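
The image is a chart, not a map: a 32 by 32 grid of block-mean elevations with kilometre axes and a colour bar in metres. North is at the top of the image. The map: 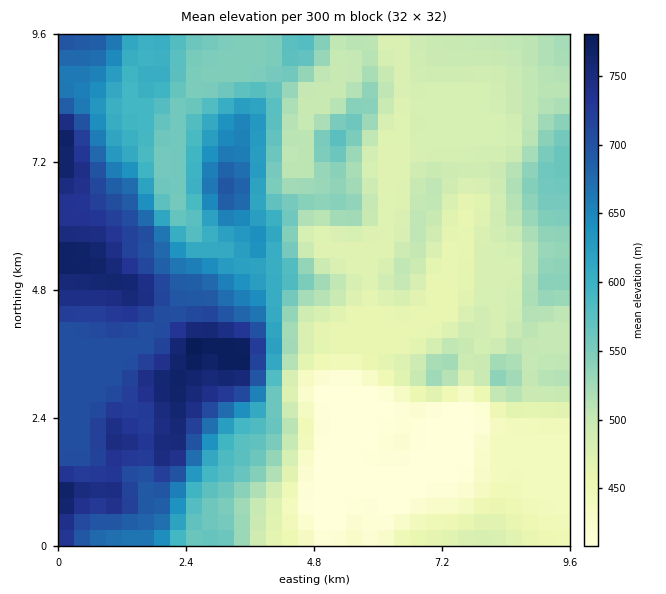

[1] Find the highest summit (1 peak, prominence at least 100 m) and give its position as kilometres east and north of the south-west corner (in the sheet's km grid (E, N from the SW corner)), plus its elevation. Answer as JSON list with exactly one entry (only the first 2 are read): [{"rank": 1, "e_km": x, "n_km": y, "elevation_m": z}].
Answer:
[{"rank": 1, "e_km": 2.54, "n_km": 3.71, "elevation_m": 784}]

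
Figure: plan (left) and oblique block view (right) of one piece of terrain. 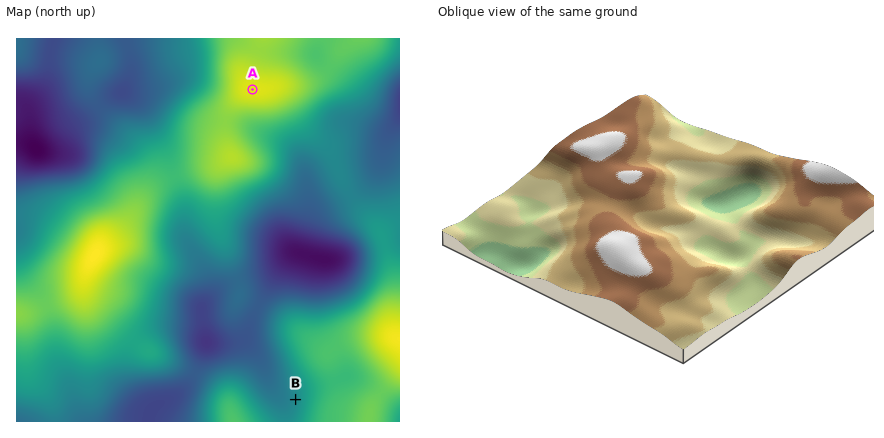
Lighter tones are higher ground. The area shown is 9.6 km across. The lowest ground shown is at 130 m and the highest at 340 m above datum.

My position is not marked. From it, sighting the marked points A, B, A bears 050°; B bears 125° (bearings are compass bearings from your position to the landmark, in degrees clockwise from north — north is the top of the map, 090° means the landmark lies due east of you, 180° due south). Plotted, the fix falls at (71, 242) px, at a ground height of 300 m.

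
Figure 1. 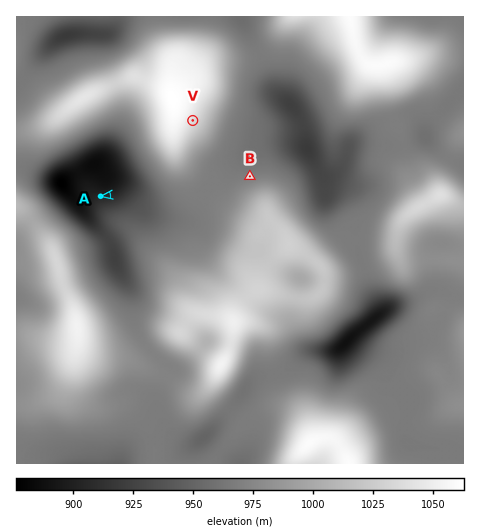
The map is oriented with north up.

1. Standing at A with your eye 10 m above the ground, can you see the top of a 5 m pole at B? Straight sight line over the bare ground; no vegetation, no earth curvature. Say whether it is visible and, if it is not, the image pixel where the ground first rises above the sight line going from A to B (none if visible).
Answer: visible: false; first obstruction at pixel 139 191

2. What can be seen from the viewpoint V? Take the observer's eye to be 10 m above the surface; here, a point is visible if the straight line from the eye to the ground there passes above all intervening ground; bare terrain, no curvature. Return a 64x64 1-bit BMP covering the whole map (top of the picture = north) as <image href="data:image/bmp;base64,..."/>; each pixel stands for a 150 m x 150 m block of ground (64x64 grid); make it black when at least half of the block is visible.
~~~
<image width="64" height="64" href="data:image/bmp;base64,Qk0+AgAAAAAAAD4AAAAoAAAAQAAAAEAAAAABAAEAAAAAAAACAAATCwAAEwsAAAIAAAAAAAAA////AAAAAAAAAAAAAAEAAAAAAAABA4AAAAAAAAGDwAAAAAAAAePAAAAAgAAB/+AAAAGAAAH/wAAAAcAAAP/AAAAPwAAAJwAAAAfAAAAAAAAAA8AAAAAAAQAAAAAAAAADAAAAAAAAAAMAAAAAAAAABwAAAAAAAAAPAB/gDAAAAB8AP8AMAAAAPwA/wAAAAAA/AH/AAAAAAH8Af8AAAAAA/wB/7wAAAAH/AP//A8AAAf8A//9/wAAB+AD////AAADgAf///4DAAAAB////wwAAAAH/H//8AAAAA4Af//gAPgADAB//+AB+AAAAP//4EP4AAAA///g//AAAAH///j/8AAAAf/////wAAAA//////gAAAB/////+AAAAD/////4AAAAH//8P/wAAAAf//A//wAAAA//8B//wAAAD//8P//gAAAH//w//+AAAAP//H//4AAAA//+///gAAAD/////+QAAAP//////AAAB//////8AAAH//////wAAAf///f8fAAAB/////x8AAAH//////wAAAf/7////AAAA//P///8AAAD/5//cPwAAAHnv//wBAAAAcP///AAAAAAAf//4AAAAAAB///gAAAAAAD//+AAAAAAAP//AAAAAAAAf/4AAAAAAAB//gAAAAAAAH/8AAAAAAAAP/wAAAAAAAA//AAAAAAAAD/8AAA=="/>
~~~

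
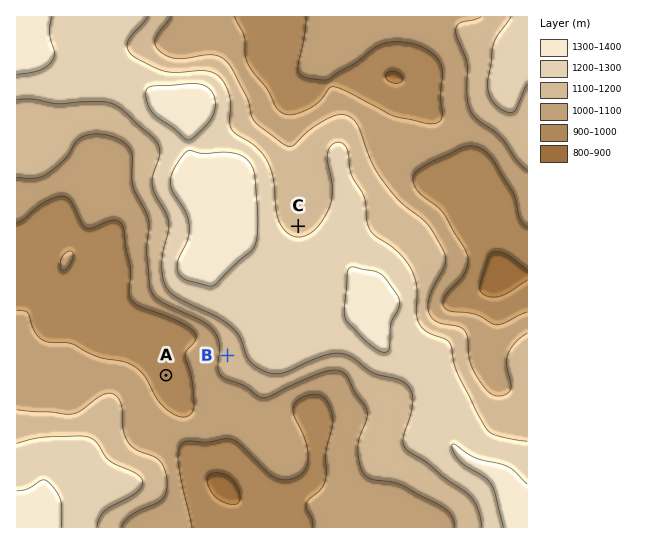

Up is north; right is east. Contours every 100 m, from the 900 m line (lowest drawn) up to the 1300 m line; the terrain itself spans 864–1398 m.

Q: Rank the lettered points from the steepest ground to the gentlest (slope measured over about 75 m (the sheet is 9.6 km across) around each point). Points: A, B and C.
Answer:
B C A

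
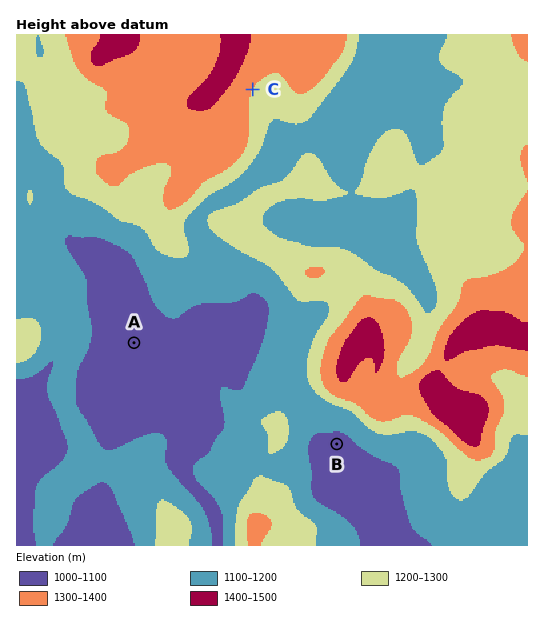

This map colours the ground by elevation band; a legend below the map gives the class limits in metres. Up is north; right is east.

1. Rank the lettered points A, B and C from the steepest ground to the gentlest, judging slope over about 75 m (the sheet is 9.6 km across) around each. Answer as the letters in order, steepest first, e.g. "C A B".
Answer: C B A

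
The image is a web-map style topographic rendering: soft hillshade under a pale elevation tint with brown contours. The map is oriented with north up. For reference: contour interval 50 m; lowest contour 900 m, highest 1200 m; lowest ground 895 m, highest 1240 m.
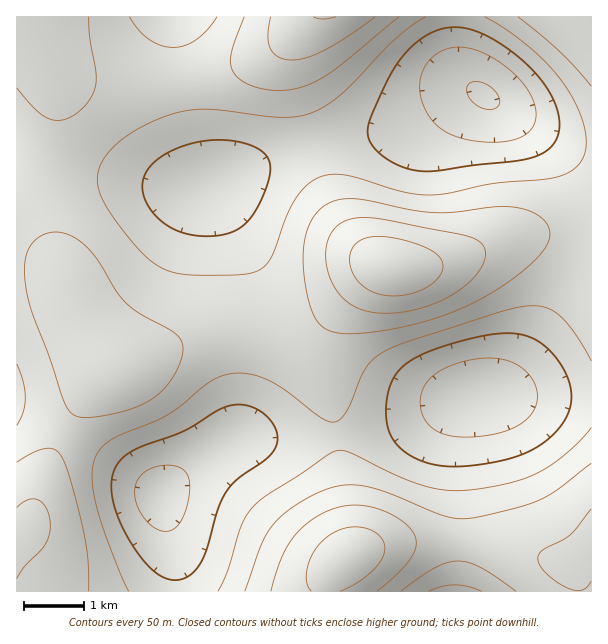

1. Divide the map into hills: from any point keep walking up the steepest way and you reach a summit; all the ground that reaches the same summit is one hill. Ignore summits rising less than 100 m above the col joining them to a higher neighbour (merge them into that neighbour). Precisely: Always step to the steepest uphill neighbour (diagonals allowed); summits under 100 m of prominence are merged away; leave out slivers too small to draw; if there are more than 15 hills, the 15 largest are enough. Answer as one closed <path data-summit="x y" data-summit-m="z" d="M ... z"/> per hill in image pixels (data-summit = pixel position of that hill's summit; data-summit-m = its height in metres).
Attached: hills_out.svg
<path data-summit="392 267" data-summit-m="1240" d="M591 16l-136 0-1 26 4 26 8 13 11 11-18 4-34 22-18 9-23 6-30 3-42 9-40 13-62 28-4 0-6-9-19-69-6-37-1-55-158 1 1 575 157 0 0-43-14-54 23-21 51-35 26-1 22 2 24 0 51-6 57-14 42-20 17-4 119 0z"/><path data-summit="348 557" data-summit-m="1229" d="M519 396l-54 1-51 23-66 16-42 4-66-2-15 6-42 30-23 21 14 54 1 42 416 1 1-194z"/><path data-summit="324 17" data-summit-m="1203" d="M453 16l-277 0-2 32 2 35 12 57 14 40 4 6 4 0 62-28 40-13 33-7 53-8 16-6 45-28 18-4-11-11-8-13-4-26z"/>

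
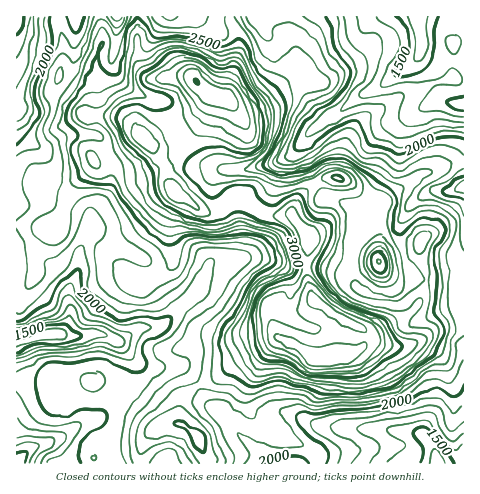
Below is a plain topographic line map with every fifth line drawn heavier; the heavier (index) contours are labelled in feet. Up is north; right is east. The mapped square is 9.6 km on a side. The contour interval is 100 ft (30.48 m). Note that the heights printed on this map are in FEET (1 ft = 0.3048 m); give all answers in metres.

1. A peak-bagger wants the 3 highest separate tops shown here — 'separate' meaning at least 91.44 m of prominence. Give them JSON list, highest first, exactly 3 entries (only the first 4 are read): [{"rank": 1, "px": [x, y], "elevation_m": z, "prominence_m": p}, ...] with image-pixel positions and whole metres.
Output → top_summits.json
[{"rank": 1, "px": [195, 81], "elevation_m": 1068, "prominence_m": 665}, {"rank": 2, "px": [333, 356], "elevation_m": 1066, "prominence_m": 135}, {"rank": 3, "px": [378, 262], "elevation_m": 947, "prominence_m": 138}]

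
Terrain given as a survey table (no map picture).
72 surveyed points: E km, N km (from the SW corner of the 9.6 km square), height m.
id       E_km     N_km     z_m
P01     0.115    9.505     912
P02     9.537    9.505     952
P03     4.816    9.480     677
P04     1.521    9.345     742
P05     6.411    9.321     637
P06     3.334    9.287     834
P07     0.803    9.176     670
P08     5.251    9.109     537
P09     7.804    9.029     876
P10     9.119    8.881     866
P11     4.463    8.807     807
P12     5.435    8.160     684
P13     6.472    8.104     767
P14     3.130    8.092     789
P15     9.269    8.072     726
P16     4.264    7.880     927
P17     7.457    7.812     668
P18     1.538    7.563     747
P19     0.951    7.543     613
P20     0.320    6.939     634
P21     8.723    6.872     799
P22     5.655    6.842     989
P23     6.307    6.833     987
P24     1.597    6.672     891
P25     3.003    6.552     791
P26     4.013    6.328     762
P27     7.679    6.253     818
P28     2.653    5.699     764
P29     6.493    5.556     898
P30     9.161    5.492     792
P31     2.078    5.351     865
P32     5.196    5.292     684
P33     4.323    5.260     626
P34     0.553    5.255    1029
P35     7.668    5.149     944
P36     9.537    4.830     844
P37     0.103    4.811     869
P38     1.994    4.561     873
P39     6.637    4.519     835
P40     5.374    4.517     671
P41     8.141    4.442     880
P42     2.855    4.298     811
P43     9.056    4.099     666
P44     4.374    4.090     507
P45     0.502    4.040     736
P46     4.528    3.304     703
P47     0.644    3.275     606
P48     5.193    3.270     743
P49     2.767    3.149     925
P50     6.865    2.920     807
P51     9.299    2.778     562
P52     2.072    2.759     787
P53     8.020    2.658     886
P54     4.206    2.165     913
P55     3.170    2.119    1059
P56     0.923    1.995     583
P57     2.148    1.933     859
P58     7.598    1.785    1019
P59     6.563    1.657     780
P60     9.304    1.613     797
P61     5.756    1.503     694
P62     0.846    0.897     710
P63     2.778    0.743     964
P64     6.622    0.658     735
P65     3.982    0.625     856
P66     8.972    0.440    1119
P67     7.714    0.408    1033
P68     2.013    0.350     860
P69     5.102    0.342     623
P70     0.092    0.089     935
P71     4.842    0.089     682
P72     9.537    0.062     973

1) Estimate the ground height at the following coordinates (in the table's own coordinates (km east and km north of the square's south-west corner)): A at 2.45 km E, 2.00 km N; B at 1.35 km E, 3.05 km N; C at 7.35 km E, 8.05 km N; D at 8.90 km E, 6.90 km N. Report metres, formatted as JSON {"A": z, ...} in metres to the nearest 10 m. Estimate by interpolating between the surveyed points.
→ {"A": 950, "B": 660, "C": 670, "D": 770}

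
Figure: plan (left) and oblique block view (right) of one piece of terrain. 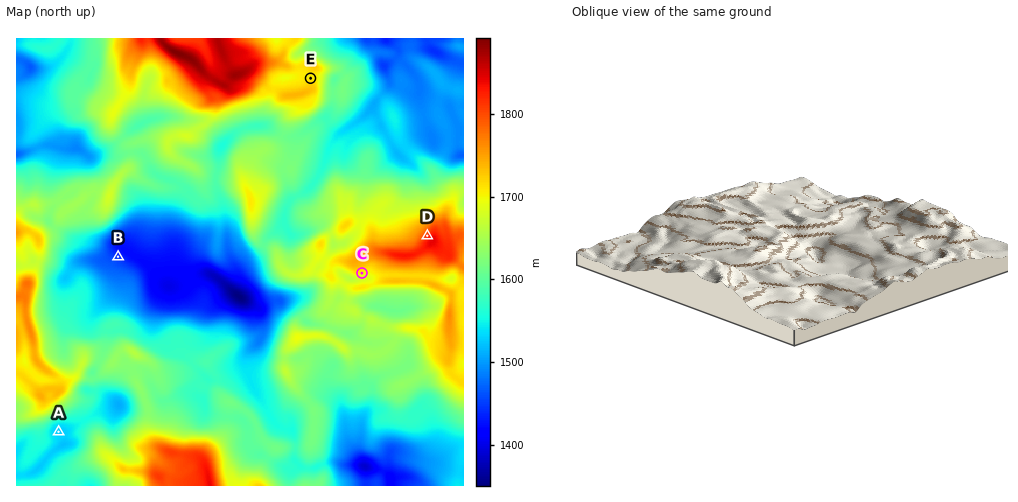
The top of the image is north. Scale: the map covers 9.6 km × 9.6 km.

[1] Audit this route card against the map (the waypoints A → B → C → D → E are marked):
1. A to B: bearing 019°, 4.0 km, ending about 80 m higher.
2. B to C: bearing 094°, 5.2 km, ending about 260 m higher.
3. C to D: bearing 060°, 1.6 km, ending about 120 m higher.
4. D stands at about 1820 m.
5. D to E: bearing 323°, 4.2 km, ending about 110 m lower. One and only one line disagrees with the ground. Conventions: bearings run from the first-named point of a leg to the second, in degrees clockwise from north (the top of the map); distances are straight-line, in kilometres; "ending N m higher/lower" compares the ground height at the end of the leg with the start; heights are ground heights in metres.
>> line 1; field sense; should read lower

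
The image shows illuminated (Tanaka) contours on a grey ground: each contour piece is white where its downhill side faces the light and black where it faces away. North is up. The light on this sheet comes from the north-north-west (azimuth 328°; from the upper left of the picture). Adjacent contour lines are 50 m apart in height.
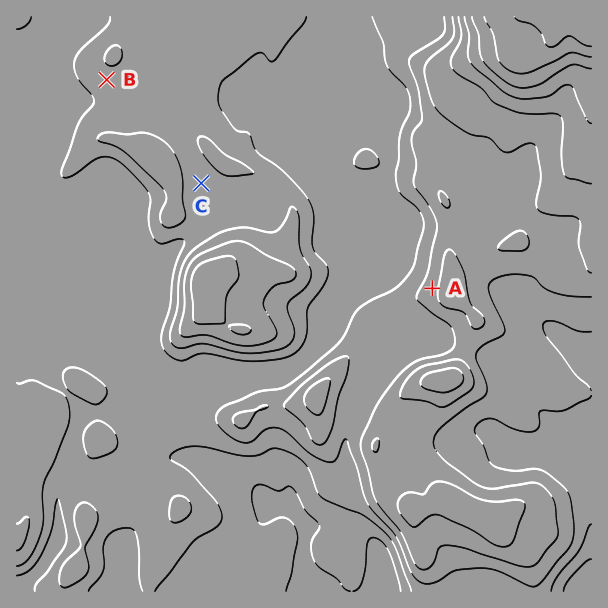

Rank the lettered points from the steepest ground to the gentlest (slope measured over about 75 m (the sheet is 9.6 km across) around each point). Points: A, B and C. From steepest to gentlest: A B C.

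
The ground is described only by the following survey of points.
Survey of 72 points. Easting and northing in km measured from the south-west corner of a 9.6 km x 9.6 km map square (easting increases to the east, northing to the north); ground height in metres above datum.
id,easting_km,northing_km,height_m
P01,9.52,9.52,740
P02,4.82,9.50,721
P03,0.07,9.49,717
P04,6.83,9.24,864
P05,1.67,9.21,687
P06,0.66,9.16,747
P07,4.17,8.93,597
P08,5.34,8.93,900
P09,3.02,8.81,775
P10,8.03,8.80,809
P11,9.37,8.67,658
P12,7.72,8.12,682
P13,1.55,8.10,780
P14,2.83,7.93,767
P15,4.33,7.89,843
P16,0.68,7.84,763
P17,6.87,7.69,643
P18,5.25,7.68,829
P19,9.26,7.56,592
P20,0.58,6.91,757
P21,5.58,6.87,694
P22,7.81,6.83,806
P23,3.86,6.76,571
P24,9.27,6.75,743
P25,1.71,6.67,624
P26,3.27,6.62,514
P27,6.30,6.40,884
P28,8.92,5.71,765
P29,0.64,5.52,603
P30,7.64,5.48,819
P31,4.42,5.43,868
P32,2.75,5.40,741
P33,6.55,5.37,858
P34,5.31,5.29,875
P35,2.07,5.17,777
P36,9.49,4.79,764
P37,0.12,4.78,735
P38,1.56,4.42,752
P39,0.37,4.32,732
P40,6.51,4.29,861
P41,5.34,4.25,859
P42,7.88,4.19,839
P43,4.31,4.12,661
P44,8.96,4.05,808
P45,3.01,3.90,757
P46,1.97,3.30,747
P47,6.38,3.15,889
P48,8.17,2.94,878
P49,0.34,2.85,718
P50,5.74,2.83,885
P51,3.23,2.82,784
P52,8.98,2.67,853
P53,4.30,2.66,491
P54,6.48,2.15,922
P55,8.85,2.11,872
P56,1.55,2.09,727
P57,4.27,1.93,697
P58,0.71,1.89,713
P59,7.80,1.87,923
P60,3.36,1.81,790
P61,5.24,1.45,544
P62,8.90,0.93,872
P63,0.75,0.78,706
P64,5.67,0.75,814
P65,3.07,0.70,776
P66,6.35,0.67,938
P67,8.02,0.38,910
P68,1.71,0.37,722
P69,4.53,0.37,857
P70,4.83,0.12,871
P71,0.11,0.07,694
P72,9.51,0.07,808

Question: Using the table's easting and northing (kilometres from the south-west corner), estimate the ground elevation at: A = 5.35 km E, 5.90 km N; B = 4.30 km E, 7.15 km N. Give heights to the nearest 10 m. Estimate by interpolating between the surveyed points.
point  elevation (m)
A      890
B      690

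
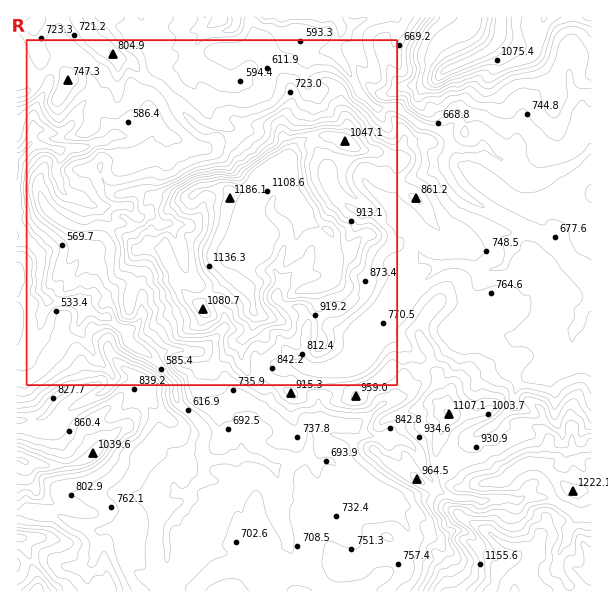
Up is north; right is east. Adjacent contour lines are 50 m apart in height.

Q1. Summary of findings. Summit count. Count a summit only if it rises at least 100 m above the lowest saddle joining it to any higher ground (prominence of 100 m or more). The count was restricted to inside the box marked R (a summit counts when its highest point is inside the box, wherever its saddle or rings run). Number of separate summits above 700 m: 2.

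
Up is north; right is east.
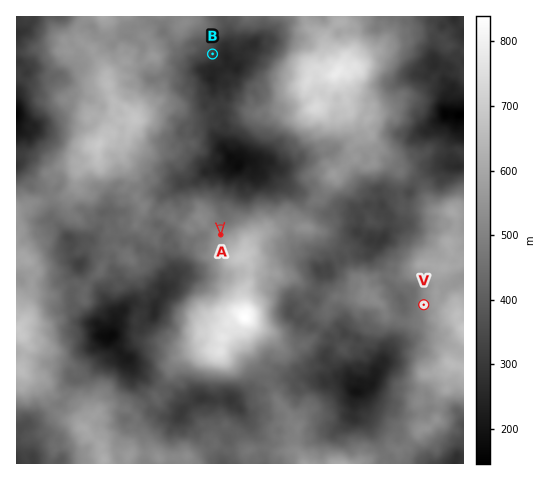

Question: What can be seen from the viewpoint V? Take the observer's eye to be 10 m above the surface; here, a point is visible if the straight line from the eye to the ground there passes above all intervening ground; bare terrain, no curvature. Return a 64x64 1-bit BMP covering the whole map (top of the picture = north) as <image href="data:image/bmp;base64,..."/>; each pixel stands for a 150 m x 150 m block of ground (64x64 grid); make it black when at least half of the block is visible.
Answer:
<image width="64" height="64" href="data:image/bmp;base64,Qk0+AgAAAAAAAD4AAAAoAAAAQAAAAEAAAAABAAEAAAAAAAACAAATCwAAEwsAAAIAAAAAAAAA////AAAAAAAABIRgAH/4AAAMz+AA//gAAA/fwAP//gAAH//AAP/+AAA//AAA//4AAH74EAD//gAACHAAAf/+AAAAAAAB//wAAAAAAAP//AAAAAAAB//4AAAAAAAH/5oAAAAAAA//hgAAAAAAn/4HAAAAAAP//gHwAAAAA+PgAP4AAAAH4+HA/AAAAAfz48D8AAAAAn/gAHgAAAAAf+AAMAAAAAB/AARgAAAAAH4AB+wAAAAAfAAH+AAAAAB8AA/kAAAAAHgAH/AAAAAAeAA/8AAAAAB8AD/AAAAAAH8AP/AAAAAAfwAA+AAAAAB+AAAgAAAAAP8AAAAAAAAAfwAAAAAAAAB//gAAAAAAAD/+AAAAAAAAHv8AAAAAAAAMPwAAAAAAAAA/AAAAAAAAAD8AAAAAAAAAPwAAAAAAAAAfAAAAAAAAAA+AAAAAAAAAD4AAAAAAAAAHwAAAAAAAAAHgAAAAAAAAAMAAAAkAAAAAAAAAD+AAAADAAAAO4AAAAMAAAADwAAA/wAAAAPgAAP/AAAAAf4Bg/4AAAAB/gAA8gAAAAD+AAA2AAAAAB4AAAYAAAAAHAAAPgAAABgcAAB+AAAAHzwAAB8AAAAP/AAAAgAAAAP8AAAAAAAAAj4AAAAAAAAAPgAAAAAAAAAeAAAAAAAAAE8AAAAAAAAwZwAAAAAAADbhAAAAAAA=="/>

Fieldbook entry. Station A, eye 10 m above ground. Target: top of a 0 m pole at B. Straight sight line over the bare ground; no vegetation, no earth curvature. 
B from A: visible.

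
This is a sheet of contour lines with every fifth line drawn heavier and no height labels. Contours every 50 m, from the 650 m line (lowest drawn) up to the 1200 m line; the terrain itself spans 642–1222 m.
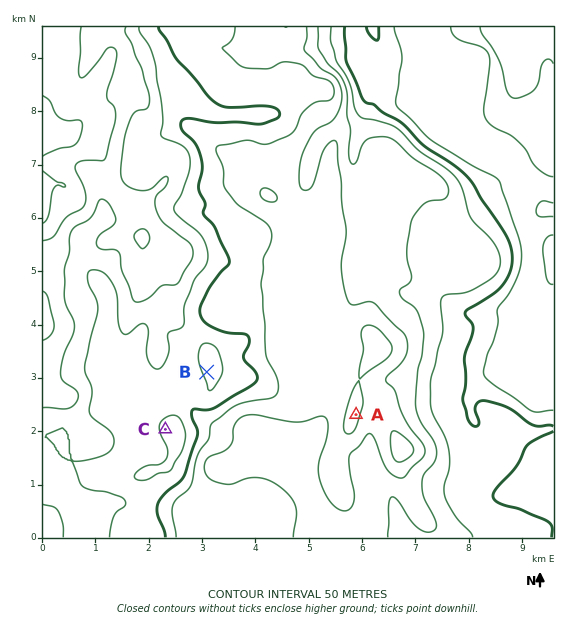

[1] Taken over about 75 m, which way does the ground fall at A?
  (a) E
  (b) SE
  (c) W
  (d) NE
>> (a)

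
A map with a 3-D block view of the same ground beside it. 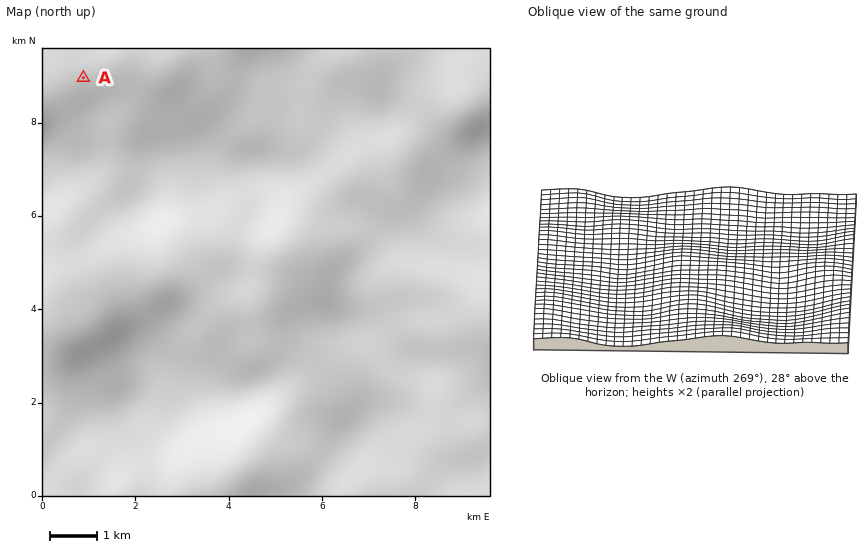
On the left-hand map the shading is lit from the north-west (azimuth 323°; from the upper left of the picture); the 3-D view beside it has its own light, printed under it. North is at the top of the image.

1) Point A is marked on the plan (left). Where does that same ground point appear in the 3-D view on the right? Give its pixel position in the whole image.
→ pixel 555 323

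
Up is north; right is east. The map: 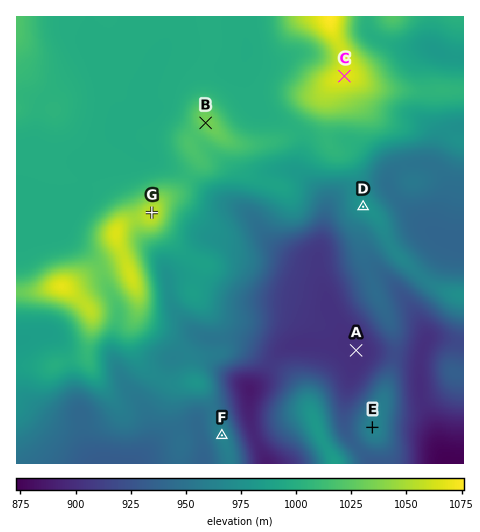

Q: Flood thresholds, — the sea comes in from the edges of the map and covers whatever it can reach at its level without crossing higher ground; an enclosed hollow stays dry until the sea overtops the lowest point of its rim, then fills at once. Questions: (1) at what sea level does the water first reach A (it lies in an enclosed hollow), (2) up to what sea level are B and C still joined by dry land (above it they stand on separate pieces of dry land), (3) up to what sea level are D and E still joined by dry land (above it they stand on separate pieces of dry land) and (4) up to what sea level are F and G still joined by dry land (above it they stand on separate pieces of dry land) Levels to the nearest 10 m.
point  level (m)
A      910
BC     1000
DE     920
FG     950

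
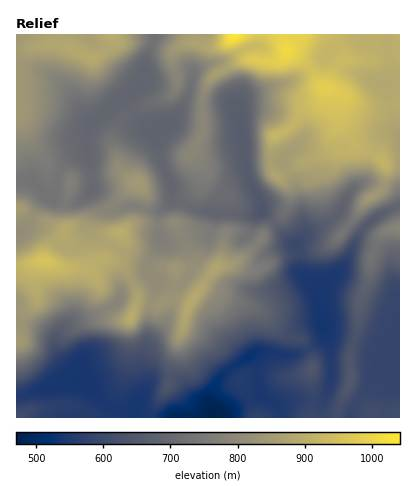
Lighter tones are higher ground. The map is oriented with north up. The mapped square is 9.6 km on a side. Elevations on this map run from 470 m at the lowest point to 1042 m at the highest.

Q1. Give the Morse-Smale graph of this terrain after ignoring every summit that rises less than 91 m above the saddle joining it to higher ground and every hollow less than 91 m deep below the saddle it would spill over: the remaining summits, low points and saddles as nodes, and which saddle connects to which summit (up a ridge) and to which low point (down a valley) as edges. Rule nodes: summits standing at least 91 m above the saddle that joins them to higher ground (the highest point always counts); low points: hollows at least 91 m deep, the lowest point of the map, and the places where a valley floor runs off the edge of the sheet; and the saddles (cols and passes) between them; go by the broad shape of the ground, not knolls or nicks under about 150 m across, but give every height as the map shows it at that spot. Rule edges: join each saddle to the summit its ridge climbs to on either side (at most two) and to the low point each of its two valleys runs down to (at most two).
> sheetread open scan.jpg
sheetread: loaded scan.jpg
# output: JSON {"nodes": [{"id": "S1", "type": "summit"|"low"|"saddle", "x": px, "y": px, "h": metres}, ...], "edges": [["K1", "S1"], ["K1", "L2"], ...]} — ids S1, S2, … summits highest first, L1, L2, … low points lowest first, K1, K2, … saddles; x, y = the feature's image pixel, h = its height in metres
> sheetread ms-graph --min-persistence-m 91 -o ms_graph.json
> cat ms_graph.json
{"nodes": [
{"id": "S1", "type": "summit", "x": 234, "y": 34, "h": 1042},
{"id": "S2", "type": "summit", "x": 44, "y": 260, "h": 956},
{"id": "S3", "type": "summit", "x": 112, "y": 34, "h": 897},
{"id": "L1", "type": "low", "x": 214, "y": 418, "h": 470},
{"id": "K1", "type": "saddle", "x": 58, "y": 176, "h": 739},
{"id": "K2", "type": "saddle", "x": 154, "y": 42, "h": 728},
{"id": "K3", "type": "saddle", "x": 186, "y": 206, "h": 706}],
"edges": [["K1", "S2"], ["K1", "S3"], ["K1", "L1"], ["K2", "S1"], ["K2", "S3"], ["K2", "L1"], ["K3", "S1"], ["K3", "S2"], ["K3", "L1"]]}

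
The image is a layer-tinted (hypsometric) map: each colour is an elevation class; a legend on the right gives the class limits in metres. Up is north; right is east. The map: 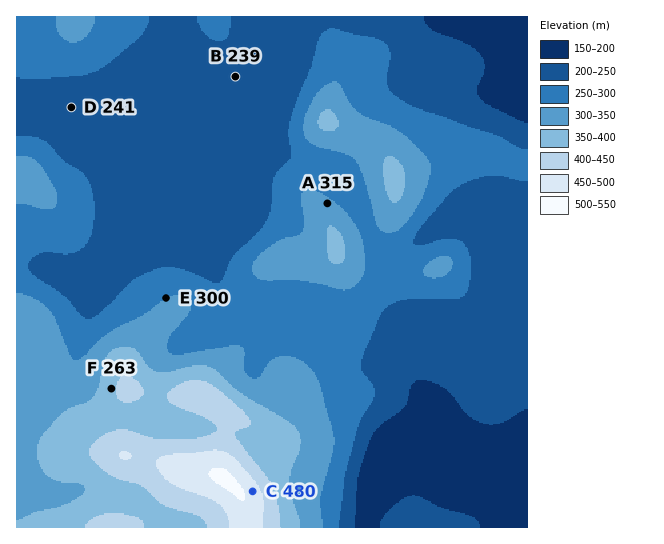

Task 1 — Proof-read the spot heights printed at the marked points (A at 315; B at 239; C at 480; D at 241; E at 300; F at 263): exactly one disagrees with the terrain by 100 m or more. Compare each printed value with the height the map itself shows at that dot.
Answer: F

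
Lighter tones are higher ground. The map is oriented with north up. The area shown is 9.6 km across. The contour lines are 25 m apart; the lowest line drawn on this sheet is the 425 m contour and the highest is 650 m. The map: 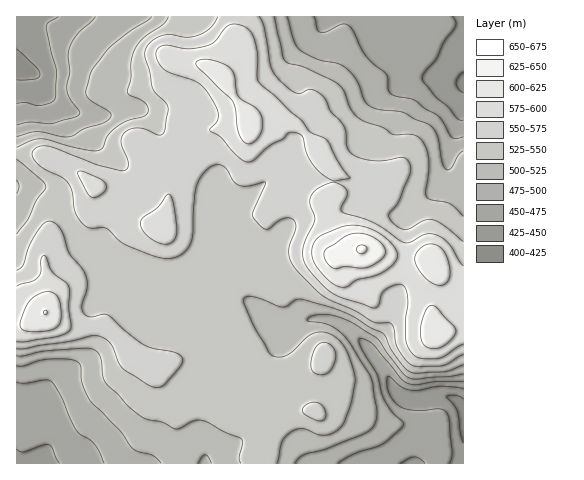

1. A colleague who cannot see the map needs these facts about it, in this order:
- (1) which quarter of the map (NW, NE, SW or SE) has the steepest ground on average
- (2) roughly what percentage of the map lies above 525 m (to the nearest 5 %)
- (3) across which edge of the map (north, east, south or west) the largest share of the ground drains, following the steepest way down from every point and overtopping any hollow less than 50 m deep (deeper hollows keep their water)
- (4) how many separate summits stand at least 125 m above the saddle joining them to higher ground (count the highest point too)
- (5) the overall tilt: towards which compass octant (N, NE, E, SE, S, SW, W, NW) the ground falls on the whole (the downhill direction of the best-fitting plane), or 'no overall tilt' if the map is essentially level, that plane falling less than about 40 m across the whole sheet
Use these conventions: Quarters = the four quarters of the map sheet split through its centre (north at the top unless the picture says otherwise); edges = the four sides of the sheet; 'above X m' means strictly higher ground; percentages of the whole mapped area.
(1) Slopes are steepest in the south-east quarter.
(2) Ground above 525 m makes up about 65 % of the sheet.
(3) Most of the ground drains across the eastern edge.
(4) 1 summit rises at least 125 m above its surroundings.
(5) There is no overall tilt: the best-fitting plane is nearly level.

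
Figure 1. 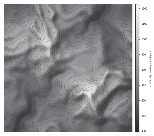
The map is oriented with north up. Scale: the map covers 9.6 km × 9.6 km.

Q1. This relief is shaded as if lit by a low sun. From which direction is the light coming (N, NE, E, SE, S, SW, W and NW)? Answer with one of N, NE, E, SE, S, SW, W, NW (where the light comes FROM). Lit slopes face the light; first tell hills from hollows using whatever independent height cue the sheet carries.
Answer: NW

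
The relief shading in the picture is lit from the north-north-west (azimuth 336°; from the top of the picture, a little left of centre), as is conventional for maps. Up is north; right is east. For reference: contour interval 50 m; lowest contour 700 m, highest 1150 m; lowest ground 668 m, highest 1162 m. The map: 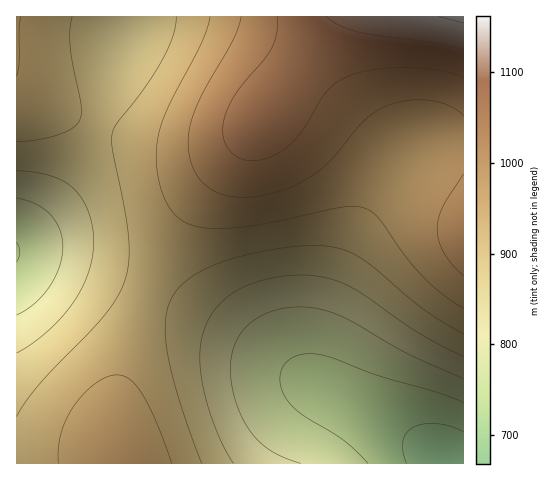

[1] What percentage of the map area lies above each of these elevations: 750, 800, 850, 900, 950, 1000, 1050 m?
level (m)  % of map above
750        93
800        84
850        74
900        57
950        35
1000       18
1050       9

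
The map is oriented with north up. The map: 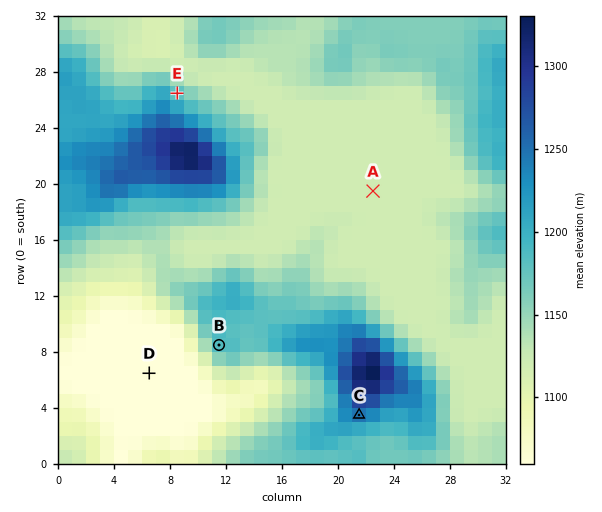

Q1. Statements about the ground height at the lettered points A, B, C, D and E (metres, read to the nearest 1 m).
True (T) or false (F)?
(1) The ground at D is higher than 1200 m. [F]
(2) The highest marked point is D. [F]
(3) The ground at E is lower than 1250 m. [T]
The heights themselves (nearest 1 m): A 1120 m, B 1188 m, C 1249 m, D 1060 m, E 1180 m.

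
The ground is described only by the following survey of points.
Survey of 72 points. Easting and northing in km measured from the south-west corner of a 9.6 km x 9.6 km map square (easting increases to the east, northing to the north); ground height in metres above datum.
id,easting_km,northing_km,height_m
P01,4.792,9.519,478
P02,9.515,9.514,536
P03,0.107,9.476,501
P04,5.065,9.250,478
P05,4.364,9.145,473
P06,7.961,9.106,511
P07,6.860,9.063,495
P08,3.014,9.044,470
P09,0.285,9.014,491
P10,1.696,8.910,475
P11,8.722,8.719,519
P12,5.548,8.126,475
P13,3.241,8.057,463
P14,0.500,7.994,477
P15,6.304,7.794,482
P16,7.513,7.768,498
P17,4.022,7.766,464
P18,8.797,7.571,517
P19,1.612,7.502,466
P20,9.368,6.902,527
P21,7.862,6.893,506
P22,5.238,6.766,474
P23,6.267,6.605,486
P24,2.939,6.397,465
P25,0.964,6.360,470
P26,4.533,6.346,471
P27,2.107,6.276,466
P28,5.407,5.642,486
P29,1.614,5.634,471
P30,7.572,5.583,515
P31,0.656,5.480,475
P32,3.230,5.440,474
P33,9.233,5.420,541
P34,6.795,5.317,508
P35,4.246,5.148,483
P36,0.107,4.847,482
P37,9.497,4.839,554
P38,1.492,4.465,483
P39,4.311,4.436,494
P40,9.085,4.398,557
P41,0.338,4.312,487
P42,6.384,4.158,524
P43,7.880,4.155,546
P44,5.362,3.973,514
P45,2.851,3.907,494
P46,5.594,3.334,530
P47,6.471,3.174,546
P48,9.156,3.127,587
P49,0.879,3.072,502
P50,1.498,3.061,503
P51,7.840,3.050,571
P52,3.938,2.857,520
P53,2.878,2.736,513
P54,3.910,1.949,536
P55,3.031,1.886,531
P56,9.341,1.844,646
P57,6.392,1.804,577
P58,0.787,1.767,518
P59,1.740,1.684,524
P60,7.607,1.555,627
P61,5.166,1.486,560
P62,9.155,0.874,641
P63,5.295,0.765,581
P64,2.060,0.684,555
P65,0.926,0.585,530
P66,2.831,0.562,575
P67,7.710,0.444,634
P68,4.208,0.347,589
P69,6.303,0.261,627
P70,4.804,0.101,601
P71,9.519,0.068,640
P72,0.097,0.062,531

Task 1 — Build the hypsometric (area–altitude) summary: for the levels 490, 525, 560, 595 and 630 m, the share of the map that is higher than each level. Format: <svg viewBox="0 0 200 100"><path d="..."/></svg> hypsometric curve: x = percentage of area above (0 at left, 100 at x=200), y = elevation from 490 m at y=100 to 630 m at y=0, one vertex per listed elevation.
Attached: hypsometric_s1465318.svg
<svg viewBox="0 0 200 100"><path d="M129 100l-56-25-36-25-18-25-9-25"/></svg>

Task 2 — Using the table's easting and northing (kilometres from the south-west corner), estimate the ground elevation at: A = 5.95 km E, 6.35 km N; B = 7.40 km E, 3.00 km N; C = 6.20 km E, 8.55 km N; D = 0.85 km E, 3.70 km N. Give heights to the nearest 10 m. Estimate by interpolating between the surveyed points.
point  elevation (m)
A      480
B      560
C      480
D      490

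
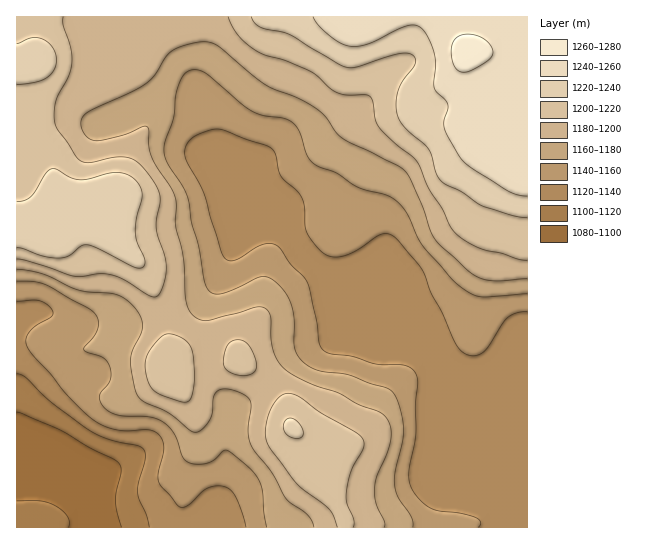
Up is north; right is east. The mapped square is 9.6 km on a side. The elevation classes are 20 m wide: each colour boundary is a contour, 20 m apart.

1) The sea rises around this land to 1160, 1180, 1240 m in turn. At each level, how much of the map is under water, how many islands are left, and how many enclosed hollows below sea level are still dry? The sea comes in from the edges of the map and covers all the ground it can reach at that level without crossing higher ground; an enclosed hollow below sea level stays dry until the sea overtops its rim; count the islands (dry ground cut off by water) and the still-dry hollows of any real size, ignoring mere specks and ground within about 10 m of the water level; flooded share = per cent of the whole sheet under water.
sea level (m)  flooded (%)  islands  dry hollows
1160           41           0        0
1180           56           0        0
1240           94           0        0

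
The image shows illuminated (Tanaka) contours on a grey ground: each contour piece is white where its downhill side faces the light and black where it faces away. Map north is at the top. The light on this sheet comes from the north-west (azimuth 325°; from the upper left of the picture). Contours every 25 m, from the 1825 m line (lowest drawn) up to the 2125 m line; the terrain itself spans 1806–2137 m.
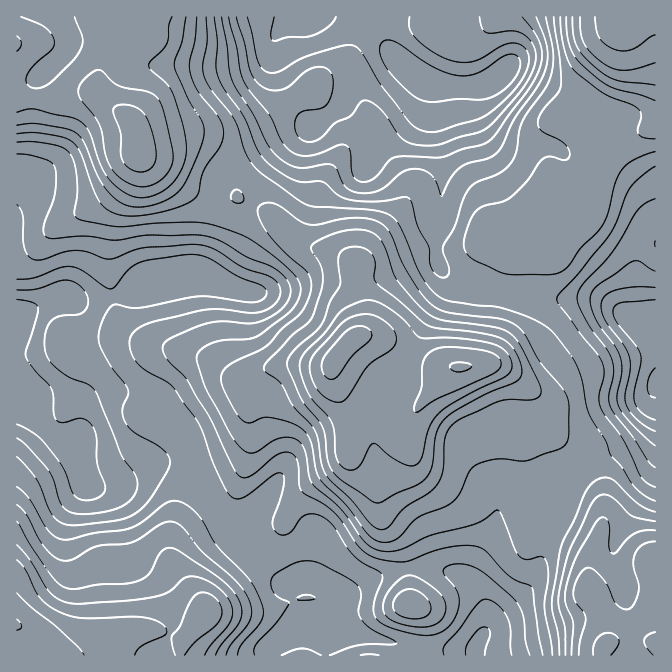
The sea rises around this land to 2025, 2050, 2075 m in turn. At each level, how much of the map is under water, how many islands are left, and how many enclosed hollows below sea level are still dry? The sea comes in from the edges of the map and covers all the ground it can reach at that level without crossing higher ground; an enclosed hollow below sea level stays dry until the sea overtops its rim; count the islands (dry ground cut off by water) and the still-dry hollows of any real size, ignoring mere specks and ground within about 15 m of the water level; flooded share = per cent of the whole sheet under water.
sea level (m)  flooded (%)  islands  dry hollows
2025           77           1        0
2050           84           1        0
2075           91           2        0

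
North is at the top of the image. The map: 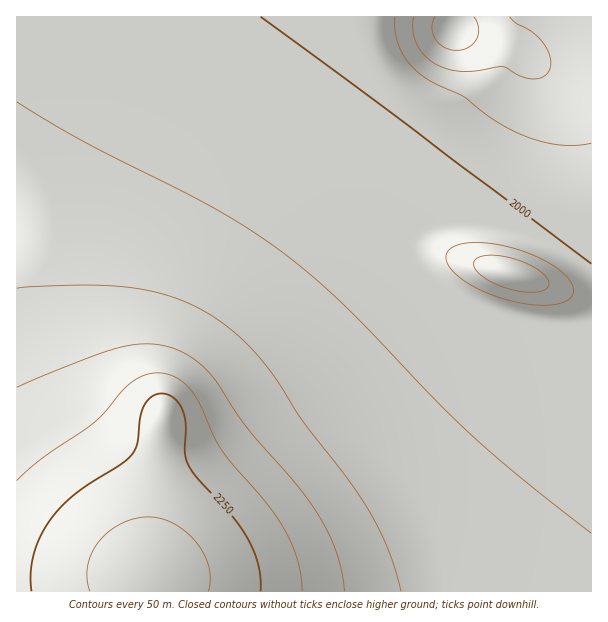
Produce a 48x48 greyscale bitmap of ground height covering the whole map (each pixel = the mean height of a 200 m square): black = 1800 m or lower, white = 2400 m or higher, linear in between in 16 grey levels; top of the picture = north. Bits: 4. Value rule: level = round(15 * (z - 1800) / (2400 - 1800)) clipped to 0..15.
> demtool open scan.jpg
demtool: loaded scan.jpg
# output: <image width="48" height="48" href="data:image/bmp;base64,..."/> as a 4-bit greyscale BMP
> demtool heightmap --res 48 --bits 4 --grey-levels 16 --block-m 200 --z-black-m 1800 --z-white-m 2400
<image width="48" height="48" href="data:image/bmp;base64,Qk32BAAAAAAAAHYAAAAoAAAAMAAAADAAAAABAAQAAAAAAIAEAAATCwAAEwsAABAAAAAAAAAAAAAAABEREQAiIiIAMzMzAERERABVVVUAZmZmAHd3dwCIiIgAmZmZAKqqqgC7u7sAzMzMAN3d3QDu7u4A////ALvMzN3d3d3dzMy7qqmZiIh3d3d3d3d3d7vMzN3d3d3dzMy7qqmZiIh3d3d3d3d3ZrvMzN3d3d3dzMu7qqmZiId3d3d3d3d2ZrvMzN3d3d3czMu7qqmYiId3d3d3d3dmZru8zM3d3d3czMu6qpmYiId3d3d3d3ZmZru8zMzd3dzMzLu6qpmIiHd3d3d3dmZmZru7zMzMzMzMy7uqqZmIiHd3d3d3ZmZmZqu7vMzMzMzMu7qqmZiIh3d3d3d2ZmZmZqq7u7zMzMzLu6qpmZiId3d3d3dmZmZmZqqru7vMzMy7u6qpmYiId3d3d3ZmZmZmZqqqu7u7zMu7uqqZmIiHd3d3d2ZmZmZmZqqqqru7vMu7qqmZiIh3d3d3dmZmZmZmZqqqqqu7vMu7qpmYiId3d3d3ZmZmZmZmZpmqqqq7vMy6qZmIiHd3d3d2ZmZmZmZmZpmaqqqrvMy6qZiIiHd3d3dmZmZmZmZmZpmZmqqrvMu6mZiIh3d3d3dmZmZmZmZmZpmZmaqqu7uqmYiId3d3d3ZmZmZmZmZmZpmZmZmqqqqpmIiId3d3d2ZmZmZmZmZmZpmZmZmaqqqZmIiHd3d3dmZmZmZmZmZmZoiJmZmZmZmZiIh3d3d3ZmZmZmZmZmZmVYiIiJmZmZmIiId3d3d3ZmZmZmZmZmZlVYiIiIiIiIiIiHd3d3d2ZmZmZmZmZmZVVYiIiIiIiIiIh3d3d3dmZmZmZmZmZmVVVYiIiIiIiIiId3d3d3ZmZmZmZmZmZmZmZYiIiIiIiId3d3d3d2ZmZmZmZmZmZ3d3Znd4iIh3d3d3d3d3ZmZmZmZmZmZniIh3Znd3d3d3d3d3d3d2ZmZmZmZmZmd4iIh2ZXd3d3d3d3d3d3dmZmZmZmZmZneIiHdmVXd3d3d3d3d3d2ZmZmZmZmZmZmd3dmZVVXd3d3d3d3d3dmZmZmZmZmZmZmZmZVVVVXd3d3d3d3d2ZmZmZmZmZmZlVVVVVVVVVXd3d3d3d2ZmZmZmZmZmZmVVVVVVVVVVVXd3d3d3ZmZmZmZmZmZmZlVVVVVVVVVVVXd3d3ZmZmZmZmZmZmZmZVVVVVVVVVVVVXd3dmZmZmZmZmZmZmZlVVVVVVVVVVVURHd2ZmZmZmZmZmZmZmZVVVVVVVVVVURERHZmZmZmZmZmZmZmZmVVVVVVVVVVRERERGZmZmZmZmZmZmZmZVVVVVVVVVVURERERGZmZmZmZmZmZmZmVVVVVVVVVVREREMzM2ZmZmZmZmZmZmZVVVVVVVVVVUREQzMzM2ZmZmZmZmZmZmVVVVVVVVVVVERDMzMzM2ZmZmZmZmZmZlVVVVVVVVVVREQzMzMzM2ZmZmZmZmZmVVVVVVVVVVVUQzMzMzMzM2ZmZmZmZmZlVVVVVVVVVVVEMyIjMiIzM2ZmZmZmZmVVVVVVVVVVVVRDIiIiIiIzM2ZmZmZmZlVVVVVVVVVVVVQyIRESIiIzM2ZmZmZmVVVVVVVVVVVVVUQyERESIiMzM2ZmZmZlVVVVVVVVVVVVVUQyERESIjMzMw=="/>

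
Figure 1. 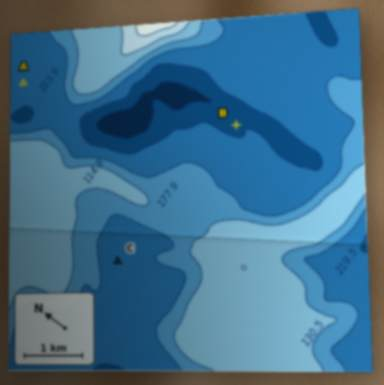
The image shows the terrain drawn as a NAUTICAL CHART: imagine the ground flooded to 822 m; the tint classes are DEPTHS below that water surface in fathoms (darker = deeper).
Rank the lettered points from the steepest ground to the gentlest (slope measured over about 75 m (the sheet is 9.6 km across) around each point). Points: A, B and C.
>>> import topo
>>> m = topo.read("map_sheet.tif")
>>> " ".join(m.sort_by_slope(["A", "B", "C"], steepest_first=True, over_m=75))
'B A C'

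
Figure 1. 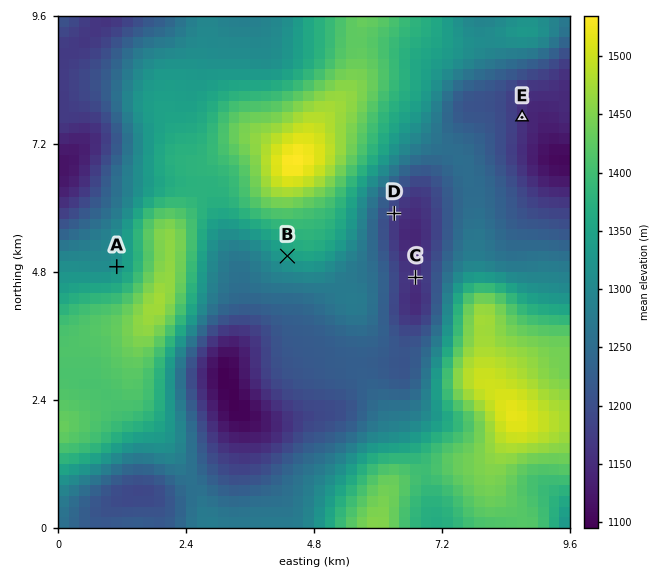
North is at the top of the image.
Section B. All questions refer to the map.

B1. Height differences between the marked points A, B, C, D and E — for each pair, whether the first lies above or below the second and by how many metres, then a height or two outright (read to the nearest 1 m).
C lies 187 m below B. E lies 183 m below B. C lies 167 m below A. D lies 165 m below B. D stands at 1175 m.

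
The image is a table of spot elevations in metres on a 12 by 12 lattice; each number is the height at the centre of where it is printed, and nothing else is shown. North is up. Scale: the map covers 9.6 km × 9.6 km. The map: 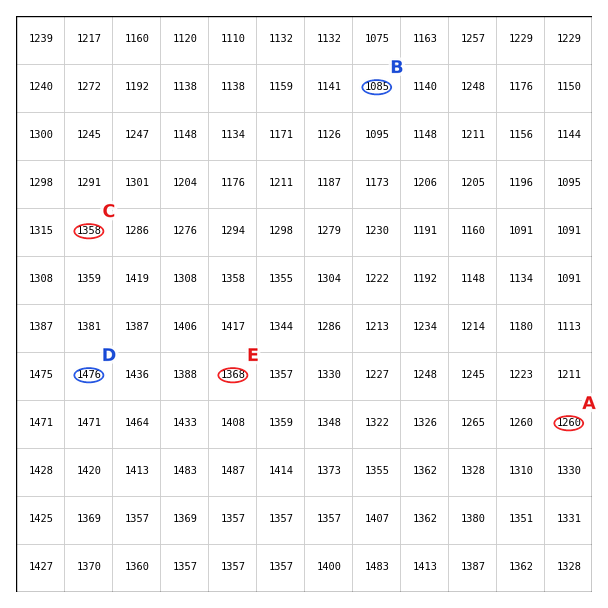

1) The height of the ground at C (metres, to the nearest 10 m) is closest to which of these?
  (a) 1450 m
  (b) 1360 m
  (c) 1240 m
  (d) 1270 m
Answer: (b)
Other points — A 1260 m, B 1090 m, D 1480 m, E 1370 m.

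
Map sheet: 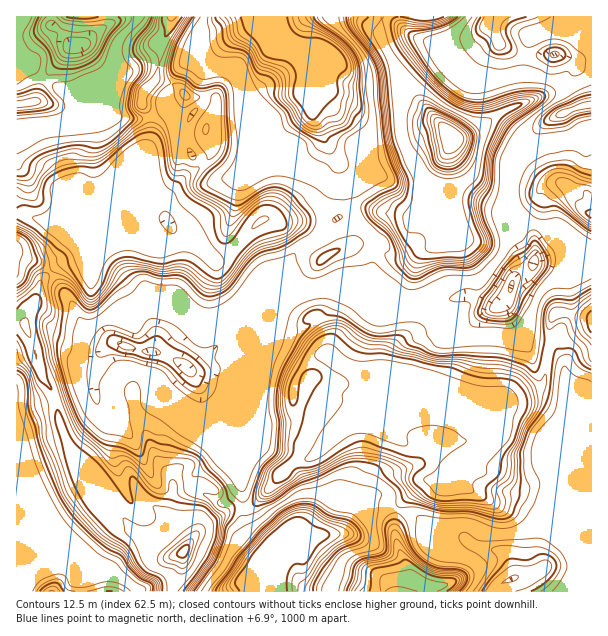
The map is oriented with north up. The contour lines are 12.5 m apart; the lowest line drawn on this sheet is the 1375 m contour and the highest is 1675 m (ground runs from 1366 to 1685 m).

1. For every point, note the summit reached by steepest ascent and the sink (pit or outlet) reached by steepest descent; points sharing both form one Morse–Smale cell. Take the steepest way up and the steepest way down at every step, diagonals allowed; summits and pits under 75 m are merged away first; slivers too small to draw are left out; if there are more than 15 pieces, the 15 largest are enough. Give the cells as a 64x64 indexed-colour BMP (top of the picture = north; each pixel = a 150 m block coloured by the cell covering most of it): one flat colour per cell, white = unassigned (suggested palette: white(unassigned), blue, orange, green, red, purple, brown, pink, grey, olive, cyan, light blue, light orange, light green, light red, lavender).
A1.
<image width="64" height="64" href="data:image/bmp;base64,Qk12CAAAAAAAAHYAAAAoAAAAQAAAAEAAAAABAAQAAAAAAAAIAAATCwAAEwsAABAAAAAAAAAA////ALR3HwAOf/8ALKAsACgn1gC9Z5QAS1aMAMJ34wB/f38AIr28AM++FwDox64AeLv/AIrfmACWmP8A1bDFAAAAAAAAiIiIiN3d3d0ACZmZmZmZmZmZmZmZmczMzMzMAACAAACIiIiI3d3d3QAJmZmZmZmZmZmZmZmZnMzMzMwAAIiACIiIiIjd3d3d0AmZmZmZmZmZmZmZmZmSIszMzAAAiIiIiIiIiN3d3d3dmZmZmZmZmZmZmZmZmZIiLMzMAACIiIiIiIiIHd3d3d2ZmZmZmZmZmZmZmZmZIiIszMwAAIiIiIiIiIEd3d3d3SmSmZmZmZmZmZmZIiIiIizMzAAAiIiIiIiBERHd3d0iIiIiIpmZmZmZkiIiIiIiIszMAACIiIiIgRERER3d0iIiIiIiKZmZmZIiIiIiIiIizMwACIiIiIgRERERER3SIiIiIiIimZmZIiIiIiIiIiIszAAIiIiIgRERERERERQiIiIiIiIpkiIiIiIiIiIiIszMAIiIiAARERERERERFEIiIiIiIiIiIiIiIiIiIiIizMwAiIiIEREREREREREURCIiIiIiIiIiIiIiIiIiIiLMzAiIiIERERERERERERREQiIiIiIiIiIiIiIiIiIiIszMiIiIgRERERERERERFEREIiIiIiIiIiIiIiIiIiIiLMyIiIiBEREREREREREURERCIiIiIiIiIiIiIiIiIiIszIiIiBERERERERERERRERERCIiIiIiIiIiIiIiIiIiLMiIiIEREREREREREQAEREREQiIiIiIiIiIiIiIiIiIsyIiIEREREREREREQAAREREREIiIiIiIiIiIiIiIiIiLIiIgREREREREREQAABEREREQiIiIiIiIiIiIiIiIiIiiIiBERERERERERAAAEREREQiIiIiIiIiIiIiIiIiIiKIiIEREQAREREREAAAREREIiIiIiIiIiIiIiIiIiIiIoiIEREQAAABEREQAAREREIiIiIiIiIiIiJEREIiIiIiiIgRERAAAAABEQREREREQiIiIiIiIiIiREREREIiIiKIgREREAAAAAARRERERERCIiIiIiJCIkREREREREIiIoiBEREQAAAAAAREREREREQiIiIiREREREREREREQiIiiBERERAAAAAAEURERERERCIiRERERERERERERERCIiKIEREREAAAABERFEREREREREREREREREREREREREIiIogRERERABERERERFEREREREREREREREREREREREQiIigRERERERERERERERRERERERERERERERERERERERCIiKBEREREREREREREREUREREREREREREREREREREREIiIvERERERERERERERERFERERERERERERERERERERERCIk/xEREREREREREREREURERERERERERERERERERERERET/ERERERERERERERERFEREREREREMzMzNERDNERERERP8RERERERERERERERERREREREMzMzMzMzMzMzRERERE//ERERERERERERERERETMzMzMzMzMzMzMzMzNERERET//xERERERERERERERERMzMzMzMzMzMzMzMzMzNERERP//8RERERERERERERERETMzMzMzMzMzMzMzMzM0RESq/////xERERERERVREREREzNjMzM2YzMzMzMzMzOkRKr/////EREREbsRFVVRERERNmZjM2ZmZjMzMzMzM6qqqv////8RERG7u7tVVVERERFVZmZmZmZmYzMzMzM6qqqq/////3EREbu7tVVVVREREVVWZmZmZmZjMzMzM6qqqqr/d3d3cREbu7tVVVVVVVVVVVVmZmZmZmYzMzM6qqqqqnd3d3d3cbu7u1VVVVVVVVVVVWZmZmZmYzMzMzqqqqqgd3d3d3d3u7u1VVVVVVVVVVVVZmZmZmZjMzMzOqqqqgB3d3d3d3e7u7VVVVVVVVVVVVVmZmZmZjMzMzM6qqqqqnd3d3d3d7u7u1VVVVVVVVVVVWZmZmZmMzMzMzqqqqqqd3d3d3d3e7u7tVVVVVVVVVVVZmZmZmZjMzMzOqqqqqp3d3d3d3d7u7u7tVVVVVVVVVVmZmZmZmMzMzM6qqqqqnd3d3d3d3e7u7u1VVVVVVVVVmZmZmZmZjMzMzqqqqqqd3d3d3d3d7u7u7tVVVVVVVVWZmZmZmZmMzMzM6qqqqp3d3d3d3d3e7u7tVVVVVVVVWZmZmZmZmYzMzMzOqqqqnd3d3d3d3d7u7u1VVVVVVVVZmZmZmZmZjMzMzMzqqqqd3d3d3d3d3u7u7tVVVVVVVZmZmZmZmZjMzMzMzM6qqp3d3d3d3d3u7u7u1VVVVVVVmZmZmZmZjMzMzMzMzMzqu53d3d3d3e7u7u7VVVVVVVWZmZmZmZjMzMzMzMzMzMz7ud3d3d3d7u7tVVVVVVVVVZmZmZmYzMzMzMzMzMzMzPu53d3d3d3e7VVVVVVVVVVVmZmZmZjMzMzMzMzMzMzM+7nd3d3d3d3VVVVVVVVVVVVZmZmZjMzMzMzMzMzMzMz7u53d3d3d3dVVVVVVVVVVVZmZmZmMzMzMzMzMzMzMzPu7ud3d3d3d1VVVVVVVVVVVmZmZmYzMzMzMzMzMzMzM+7u7nd3d3d3VVVVVVVVVVZmZmZmYzMzMzMzMzMzMzMz7u7u7nd3d3dVVVVVVVVmZmZmZmZjMzMzMzMzMzMzMzPu7u7u53d3d3VVVVVVVmZmZmZmZjMzMzMzMzMzMzMzM+7u7u7ud3d3dVVVVVVmZmZmZmZmYzMzMzMzMzMzMzMz"/>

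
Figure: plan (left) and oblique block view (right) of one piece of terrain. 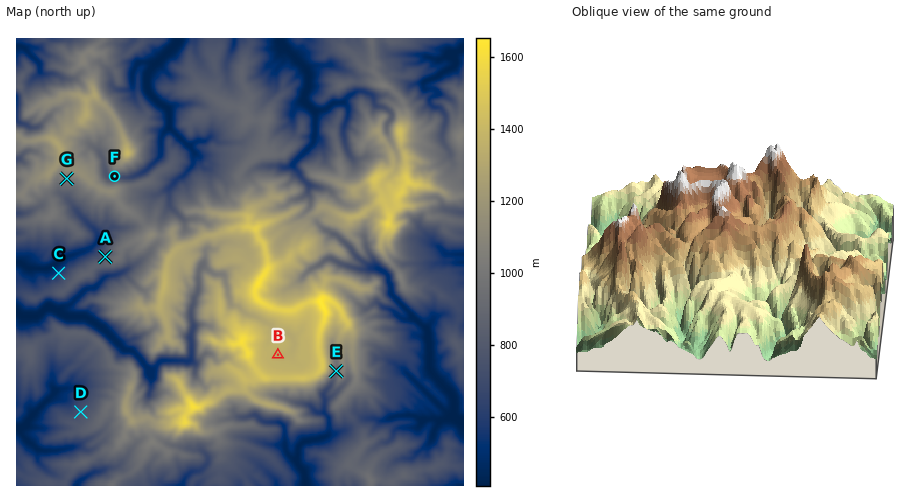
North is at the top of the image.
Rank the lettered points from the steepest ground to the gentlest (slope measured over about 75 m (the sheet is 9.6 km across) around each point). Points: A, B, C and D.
C A D B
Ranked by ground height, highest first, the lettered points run G E F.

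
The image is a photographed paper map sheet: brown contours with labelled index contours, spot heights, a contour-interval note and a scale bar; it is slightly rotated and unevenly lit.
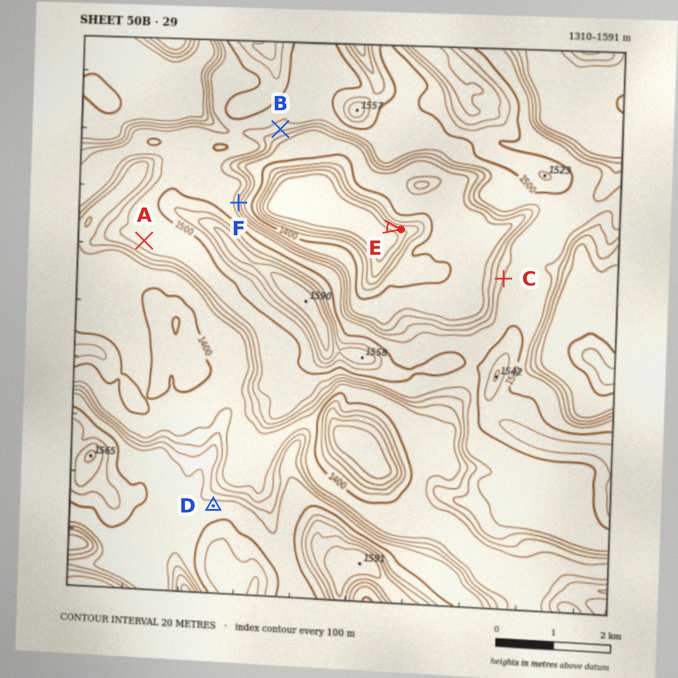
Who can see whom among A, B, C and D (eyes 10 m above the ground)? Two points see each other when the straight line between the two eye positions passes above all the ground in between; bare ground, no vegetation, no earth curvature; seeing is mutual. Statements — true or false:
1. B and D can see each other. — false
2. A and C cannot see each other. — true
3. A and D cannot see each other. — false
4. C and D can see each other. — false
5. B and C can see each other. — true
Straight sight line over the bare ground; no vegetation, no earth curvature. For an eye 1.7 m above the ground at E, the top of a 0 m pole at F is in view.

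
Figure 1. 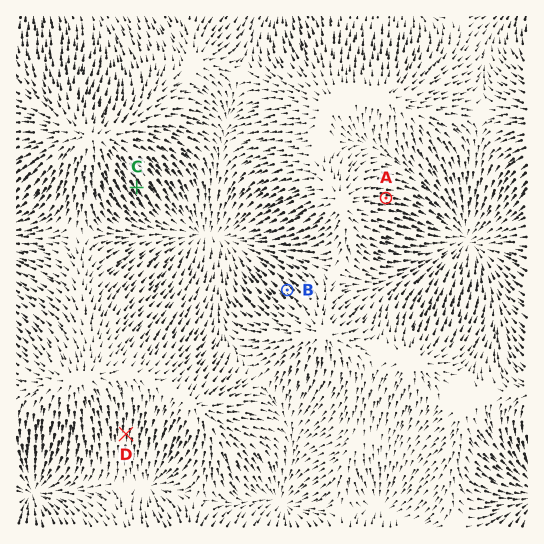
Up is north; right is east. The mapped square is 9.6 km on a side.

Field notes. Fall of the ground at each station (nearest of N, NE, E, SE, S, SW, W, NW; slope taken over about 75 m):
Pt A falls E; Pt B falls NW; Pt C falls SE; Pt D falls S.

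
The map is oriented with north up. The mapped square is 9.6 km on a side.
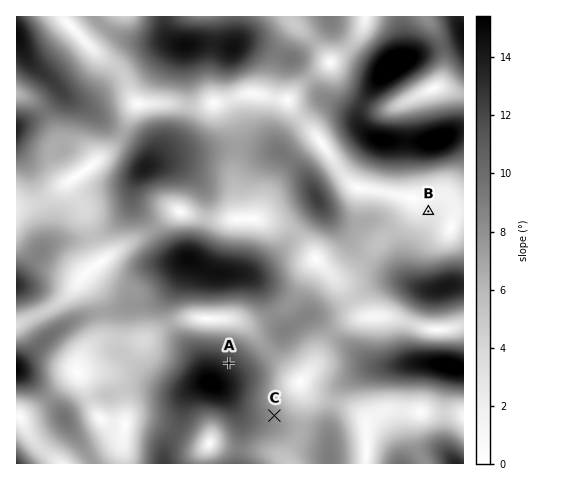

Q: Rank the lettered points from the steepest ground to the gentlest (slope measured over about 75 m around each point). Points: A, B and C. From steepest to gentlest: A C B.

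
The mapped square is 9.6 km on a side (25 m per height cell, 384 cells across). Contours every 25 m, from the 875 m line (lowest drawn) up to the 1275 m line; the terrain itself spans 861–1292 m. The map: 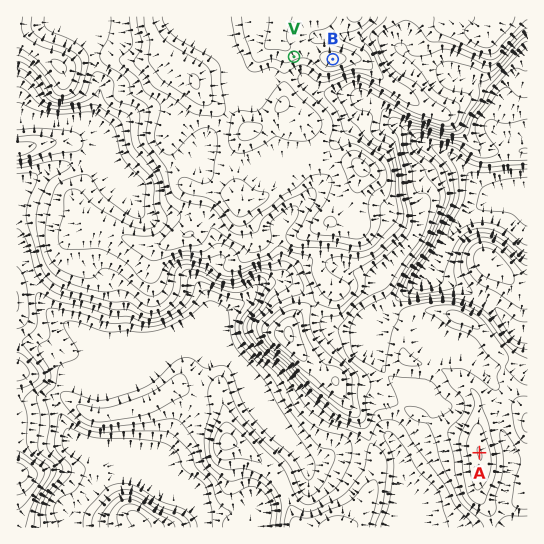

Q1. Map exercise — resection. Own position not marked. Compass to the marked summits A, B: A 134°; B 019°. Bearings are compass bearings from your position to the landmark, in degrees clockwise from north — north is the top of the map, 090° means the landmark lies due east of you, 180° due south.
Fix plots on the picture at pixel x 268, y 248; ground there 1145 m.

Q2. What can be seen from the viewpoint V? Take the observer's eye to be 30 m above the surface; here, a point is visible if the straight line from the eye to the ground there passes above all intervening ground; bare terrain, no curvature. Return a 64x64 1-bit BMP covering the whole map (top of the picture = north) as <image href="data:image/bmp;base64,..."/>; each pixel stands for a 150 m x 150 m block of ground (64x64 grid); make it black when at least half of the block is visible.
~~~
<image width="64" height="64" href="data:image/bmp;base64,Qk0+AgAAAAAAAD4AAAAoAAAAQAAAAEAAAAABAAEAAAAAAAACAAATCwAAEwsAAAIAAAAAAAAA////AAAAAAAAAAAAAAAAAAAAAAAAAAAAAAAAAAAAAAAAAAAAAAAAAAAAAAAAAAAAAAAAAAAAAEAAAAAAAAAAQAAAAAAAAADAAAAAAAAAAMAAAAAAAAAAwAAAAAAAAABAAAAAAAAAAAAAAAAAAAAAAAAAAAAAAAAAAAAAAAAAAAAAAAAAAAAAAAAAAAAAAAAAAAAAAAAAAAAAAAAAAwAAAAAAAAAHAAAAAAAAAAQAAAAAAAAADAAAAAAAAAAYAAAAAAAAADgAAAAAAAAA8AAAAAAAAADwAAAAAAAAAHAAAAAAAAAAAAAAAAAAAAAAAAADAAAAAAAAAAMAAAAAAAAAAQAAAAAAAAABAAAAAAAAAB8AAAAAAAAAPwAAAAAAAAA/AAAAAAAAAD8AAAAAAAAAHwAAAAAMYAAPAAAAAA/wAA8AAAAAB+AADwAAAAgDwAAPAAAAPwHAAB8AAAAfgcAAGAAADA/hwAAAAAAMB/DgAAAAAAwD5/wAAAAAHABD/gAAAAAeAAD+AAAAABgAAP4AAAAAAAYAcAAAAAAADz/wCAAAAAB/P/h8AAAAAP//8GAAAAAB//+AAAAAAAH//gAAAAAAA//8AAAAAAAD//4AAAAAAAfz/gAAAAAAD4P/AAAAAAA+Af4AAAAAADwB/gAAAAAAeAD/AAAAAABwAP/gADCAAOAA/+AH8A=="/>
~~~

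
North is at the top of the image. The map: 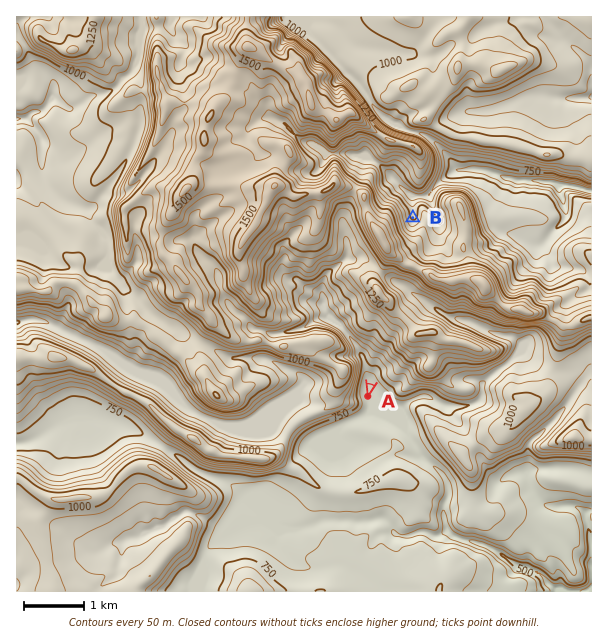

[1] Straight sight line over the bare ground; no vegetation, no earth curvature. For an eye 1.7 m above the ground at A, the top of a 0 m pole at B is out of sight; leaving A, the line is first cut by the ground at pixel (374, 372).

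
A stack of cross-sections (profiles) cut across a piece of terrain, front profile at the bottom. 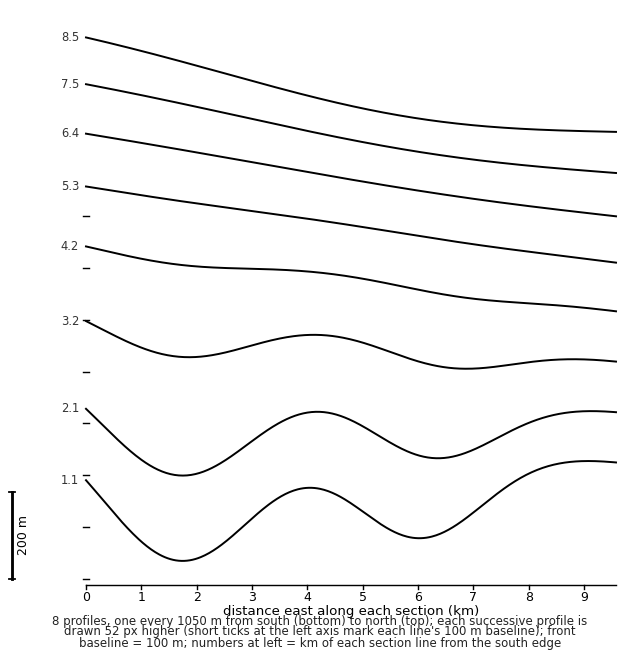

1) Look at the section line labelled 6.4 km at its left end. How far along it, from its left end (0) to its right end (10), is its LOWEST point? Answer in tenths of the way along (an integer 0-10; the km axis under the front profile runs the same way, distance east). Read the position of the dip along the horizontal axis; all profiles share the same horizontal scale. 10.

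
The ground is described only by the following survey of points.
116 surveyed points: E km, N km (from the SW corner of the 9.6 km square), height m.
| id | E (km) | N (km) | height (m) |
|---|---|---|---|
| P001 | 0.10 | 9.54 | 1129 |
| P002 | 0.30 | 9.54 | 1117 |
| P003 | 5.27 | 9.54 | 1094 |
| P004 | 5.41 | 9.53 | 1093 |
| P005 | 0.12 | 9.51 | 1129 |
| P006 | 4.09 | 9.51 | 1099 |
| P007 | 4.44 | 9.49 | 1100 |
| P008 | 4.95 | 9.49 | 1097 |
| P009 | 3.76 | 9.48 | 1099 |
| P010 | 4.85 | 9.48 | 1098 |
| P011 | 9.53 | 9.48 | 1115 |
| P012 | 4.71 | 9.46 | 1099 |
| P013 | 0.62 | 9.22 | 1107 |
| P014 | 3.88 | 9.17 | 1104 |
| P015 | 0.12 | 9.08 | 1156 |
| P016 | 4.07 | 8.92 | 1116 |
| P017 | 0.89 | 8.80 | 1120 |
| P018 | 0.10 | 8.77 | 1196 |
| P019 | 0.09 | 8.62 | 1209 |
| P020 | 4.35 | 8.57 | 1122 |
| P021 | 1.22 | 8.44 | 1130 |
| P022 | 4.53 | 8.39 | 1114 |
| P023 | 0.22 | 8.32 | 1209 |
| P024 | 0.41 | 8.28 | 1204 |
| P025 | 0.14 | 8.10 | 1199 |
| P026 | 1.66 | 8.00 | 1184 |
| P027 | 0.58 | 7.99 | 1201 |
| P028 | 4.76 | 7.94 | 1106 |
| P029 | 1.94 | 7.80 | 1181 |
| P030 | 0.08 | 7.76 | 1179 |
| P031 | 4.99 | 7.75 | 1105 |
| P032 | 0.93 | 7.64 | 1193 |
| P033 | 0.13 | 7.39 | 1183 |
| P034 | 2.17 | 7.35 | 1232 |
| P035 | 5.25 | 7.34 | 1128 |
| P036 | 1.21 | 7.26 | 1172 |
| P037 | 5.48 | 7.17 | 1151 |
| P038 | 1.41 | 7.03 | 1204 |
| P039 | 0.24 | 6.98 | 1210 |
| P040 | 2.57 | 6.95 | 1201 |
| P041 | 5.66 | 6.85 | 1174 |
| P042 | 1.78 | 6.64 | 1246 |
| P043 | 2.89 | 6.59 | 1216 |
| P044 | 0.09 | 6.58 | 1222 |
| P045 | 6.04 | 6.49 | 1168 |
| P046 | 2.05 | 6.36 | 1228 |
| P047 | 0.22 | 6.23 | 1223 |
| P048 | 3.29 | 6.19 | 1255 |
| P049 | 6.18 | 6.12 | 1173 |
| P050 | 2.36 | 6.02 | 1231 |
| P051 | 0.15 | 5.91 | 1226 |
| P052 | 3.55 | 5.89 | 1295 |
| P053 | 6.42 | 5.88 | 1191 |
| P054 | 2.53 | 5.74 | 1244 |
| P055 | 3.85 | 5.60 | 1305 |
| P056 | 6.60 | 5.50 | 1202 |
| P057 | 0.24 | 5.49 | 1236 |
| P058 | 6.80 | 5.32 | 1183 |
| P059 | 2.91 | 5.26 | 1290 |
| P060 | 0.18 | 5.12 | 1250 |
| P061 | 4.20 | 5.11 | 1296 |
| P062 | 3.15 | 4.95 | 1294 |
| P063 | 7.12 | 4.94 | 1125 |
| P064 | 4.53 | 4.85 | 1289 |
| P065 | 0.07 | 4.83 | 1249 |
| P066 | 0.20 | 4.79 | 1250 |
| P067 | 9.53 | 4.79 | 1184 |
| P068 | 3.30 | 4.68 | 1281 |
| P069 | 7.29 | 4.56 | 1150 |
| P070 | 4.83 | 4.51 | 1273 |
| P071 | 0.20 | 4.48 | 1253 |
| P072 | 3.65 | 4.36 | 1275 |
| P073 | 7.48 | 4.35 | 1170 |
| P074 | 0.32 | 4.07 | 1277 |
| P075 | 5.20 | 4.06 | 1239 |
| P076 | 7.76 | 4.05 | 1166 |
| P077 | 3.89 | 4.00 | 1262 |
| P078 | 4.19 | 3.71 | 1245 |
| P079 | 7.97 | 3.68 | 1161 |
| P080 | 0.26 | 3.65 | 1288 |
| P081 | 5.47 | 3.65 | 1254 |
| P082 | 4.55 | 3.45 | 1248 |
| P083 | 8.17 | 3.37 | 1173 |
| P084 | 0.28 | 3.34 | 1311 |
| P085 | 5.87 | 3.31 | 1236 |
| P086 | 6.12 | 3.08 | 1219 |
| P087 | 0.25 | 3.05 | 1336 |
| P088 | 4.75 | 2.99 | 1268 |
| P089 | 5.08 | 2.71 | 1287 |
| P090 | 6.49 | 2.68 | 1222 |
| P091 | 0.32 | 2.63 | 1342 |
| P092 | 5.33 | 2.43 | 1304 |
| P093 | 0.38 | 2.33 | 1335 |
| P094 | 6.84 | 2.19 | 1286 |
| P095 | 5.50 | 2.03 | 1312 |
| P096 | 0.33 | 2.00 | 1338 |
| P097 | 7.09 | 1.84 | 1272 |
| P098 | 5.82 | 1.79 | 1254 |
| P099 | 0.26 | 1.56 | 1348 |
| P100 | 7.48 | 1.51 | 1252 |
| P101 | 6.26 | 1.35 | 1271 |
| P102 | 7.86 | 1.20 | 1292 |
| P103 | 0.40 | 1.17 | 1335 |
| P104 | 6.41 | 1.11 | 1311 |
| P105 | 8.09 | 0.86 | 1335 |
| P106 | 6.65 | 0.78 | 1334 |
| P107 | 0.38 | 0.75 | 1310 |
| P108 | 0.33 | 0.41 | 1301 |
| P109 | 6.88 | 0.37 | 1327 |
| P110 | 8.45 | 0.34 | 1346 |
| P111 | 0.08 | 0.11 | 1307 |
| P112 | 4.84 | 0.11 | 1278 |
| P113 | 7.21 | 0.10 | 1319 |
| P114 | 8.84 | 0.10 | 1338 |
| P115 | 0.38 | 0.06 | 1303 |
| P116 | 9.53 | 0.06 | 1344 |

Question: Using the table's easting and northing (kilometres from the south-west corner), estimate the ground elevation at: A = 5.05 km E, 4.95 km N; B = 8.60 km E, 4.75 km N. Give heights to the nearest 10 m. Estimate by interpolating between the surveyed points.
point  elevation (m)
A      1250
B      1170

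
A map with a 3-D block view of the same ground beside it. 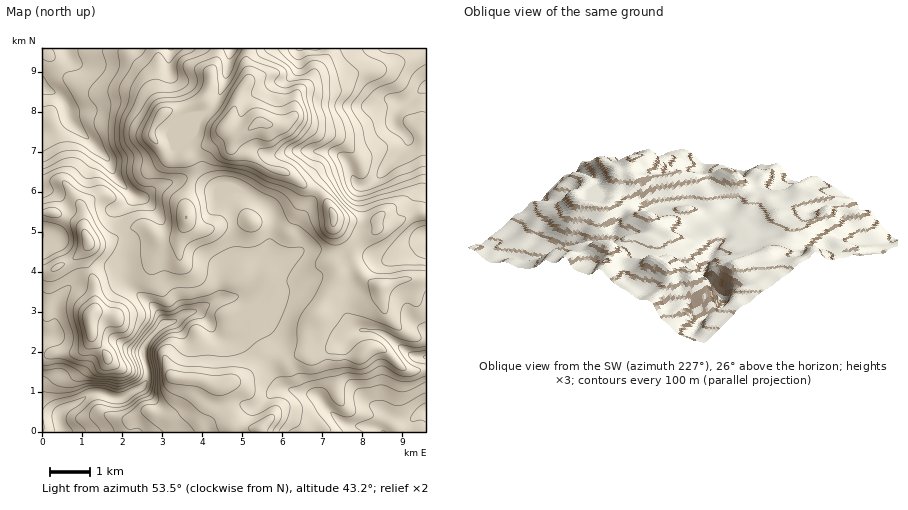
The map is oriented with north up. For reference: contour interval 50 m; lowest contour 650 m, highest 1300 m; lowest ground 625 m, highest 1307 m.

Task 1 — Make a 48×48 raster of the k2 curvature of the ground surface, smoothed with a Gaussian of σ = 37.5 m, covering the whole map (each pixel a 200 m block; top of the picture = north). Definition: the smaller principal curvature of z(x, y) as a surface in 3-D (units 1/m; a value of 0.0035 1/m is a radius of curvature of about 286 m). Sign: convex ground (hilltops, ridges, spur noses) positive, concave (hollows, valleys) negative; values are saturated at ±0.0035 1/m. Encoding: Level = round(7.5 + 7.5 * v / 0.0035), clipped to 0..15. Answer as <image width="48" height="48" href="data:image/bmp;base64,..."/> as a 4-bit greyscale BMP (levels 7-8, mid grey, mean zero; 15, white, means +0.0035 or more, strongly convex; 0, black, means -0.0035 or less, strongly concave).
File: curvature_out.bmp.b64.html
<image width="48" height="48" href="data:image/bmp;base64,Qk32BAAAAAAAAHYAAAAoAAAAMAAAADAAAAABAAQAAAAAAIAEAAATCwAAEwsAABAAAAAAAAAAAAAAABEREQAiIiIAMzMzAERERABVVVUAZmZmAHd3dwCIiIgAmZmZAKqqqgC7u7sAzMzMAN3d3QDu7u4A////AIZWZmd3d2d3d3h3iIaJZWeHeIZVVWeHeHVXh3d3h3d4h3d3d4ZniGZ3d1Rmd3dmaGVGd4h3d4h3d3eHd3ZViGd3dUeHd2Z3ZmZTNYhUV6dGd3h2ZmZkaHd4ZHh3Znd3dnZ2MREAAmJXd3dnd2eGRmZVRoh2Z3d3d3eIdCJWQAN3d3d4iHeHZUVmZndmd3d3d2d3dndohxB5l3d3eIh3dnh3dmZWZ2ZmdlRVZnl4qTB4h3h3eId3d4doh2ZndmaIh5ZWdViXiAF2ZmZmZmd3d4Z4h3dphleHVohnh0eYZASYdmZ3d3d3d3eId3dohldzEIdmZ2V1NAOodnd3d3d4d3d3d3ZoiIcid2ZmaIZDaDBohWh3Z3d3d3d3d3ZWeGJHiGZmaIZHiXEFdIh1eHd3d3d3d3dlQyWIdoZmeHVph3gRFZlWd3eHd3eHd3d2Znd3ZoZmeYZ6hpg0MCRYiHd3d3eIiHd3d4h2eHZmeJdpd4Q5hTJHiHd3d3d4h3d3d4h2iHZWZndWZkR4dodTRWd3d3d3d3d3d3d3eHdWZmZmZWd4d4iHZmZ3d3d3d3d3aId3d3dlZ4dnZ4h3d3eHeId3iHd3d3d3aJd3eIh2Vndnd4h3d3d3eIh3d3d3Z3hndnZ4iHiHZmZ3d4h2iHd3d4h3d3d3d3d3dVVWeFh2dlVnd3h2iHd3d3d3d3d3iHd3ZnZlVVVmaIZnd3d3d2Znd3d3d3dmZmd3Znd3d3ZVaadnd3eGd2d3Z3d3d3d2VVVndmZmeHdleIZXd3iGd3eId3d2Z4hmaIZWeIdmZlVliHVnd3h1Z3Z4dmiHZ4ZmaahlZ4d3ZXdld3VneIhVeZZXdniXZndmZ4hlaHZ3Z4llZmZlZ4ZGeJdWd3d2Znh2aJhlaJdneXdWiGZmVVRneIdWd3dmZnd1WIdVd4d2Z1VXh2iIUzR4iHZmd3dlZmZmVnZVZ4d3d2Z3ZnmFFXVFZ3Zmd2VmdmeHd2ZUNXd3eGiYZndRWJhkNGZmVVVnd3eHd3ZFY0Z3eGiHdnc0iZdndVdmVWZ4iIh3d3Y3hkZ3d2d3h3Y2eHZ5iIZmaHd3d4h2iXVYh2Rnd2d4iGNGVVZ3eIZmiXd2REVVVURnh3ZXd3Z3djRnh2eHZnd2eHZVZUI0RFZ3d3d2d3d3ZEd3h4mGd2ZnaHdnl3d2h3d3d3h2Z3d3RXdnh3hmd3Vohnd3h5h2d3h3d3dWd3d1V4dnh2h2Z3ZXh1eIiIiGd3h3d3ZoiIhld3dnh1eIdndFeGaIdnmmeHh3d3ZoeIhld3dmd2aZd3djZ3V3ZniGZmVVZndWeHdGiHd2Z3V3d3eFN3ZmZ3dlZ2Z2ZmZlZ1Vnh3d3d3ZmZmZ3J4dmZ2h2h2eHd2Z3Vmd3d3d4h4d3ZVV4NHiGVDaHd2d3Z3d4dnd3d3d3d4d2VnaIQ3iHd1NWeHd3eIiHd3d3d3d3d3d2WIeZUneHiIVYmHZ3eId3d4d2d3d3d3eFWYd3coZWdmVYh3d3d4d3d4h2iHd4h2d2RVVWcld1VWVnZ3d3Zmd3dw=="/>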